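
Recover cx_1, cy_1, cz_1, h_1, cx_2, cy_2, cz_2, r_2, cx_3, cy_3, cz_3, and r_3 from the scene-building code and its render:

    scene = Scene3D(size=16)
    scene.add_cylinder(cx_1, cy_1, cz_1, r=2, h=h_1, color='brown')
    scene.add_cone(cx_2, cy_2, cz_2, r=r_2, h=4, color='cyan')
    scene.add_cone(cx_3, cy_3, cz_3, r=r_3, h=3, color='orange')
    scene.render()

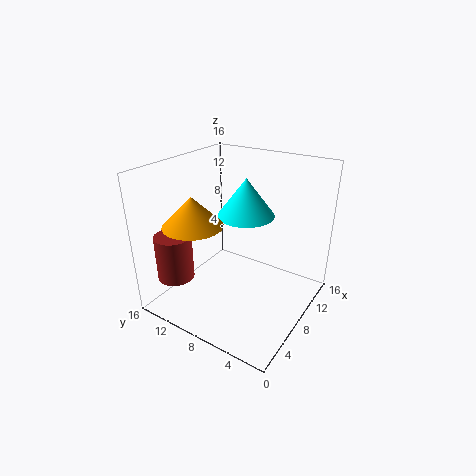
cx_1 = 3, cy_1 = 13, cz_1 = 4, h_1 = 5, cx_2 = 8, cy_2 = 7, cz_2 = 11, r_2 = 3, cx_3 = 3, cy_3 = 10, cz_3 = 11, r_3 = 3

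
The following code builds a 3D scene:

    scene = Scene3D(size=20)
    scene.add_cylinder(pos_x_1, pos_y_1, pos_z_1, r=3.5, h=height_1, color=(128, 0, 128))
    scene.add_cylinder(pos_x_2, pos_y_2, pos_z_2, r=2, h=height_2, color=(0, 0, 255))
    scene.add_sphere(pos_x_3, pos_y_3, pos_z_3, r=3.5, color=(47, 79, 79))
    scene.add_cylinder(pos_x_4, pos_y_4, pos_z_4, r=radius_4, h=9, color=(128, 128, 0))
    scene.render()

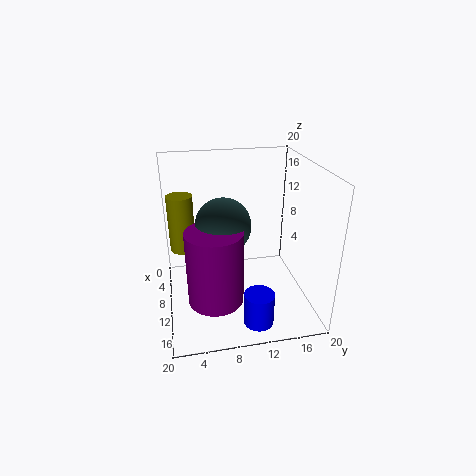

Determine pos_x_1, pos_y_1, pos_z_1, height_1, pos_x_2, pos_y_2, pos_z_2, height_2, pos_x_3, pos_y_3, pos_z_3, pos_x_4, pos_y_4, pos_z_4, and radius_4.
pos_x_1 = 15.5, pos_y_1 = 6, pos_z_1 = 4.5, height_1 = 9.5, pos_x_2 = 16.5, pos_y_2 = 11.5, pos_z_2 = 0.5, height_2 = 4.5, pos_x_3 = 13, pos_y_3 = 7.5, pos_z_3 = 13.5, pos_x_4 = 2.5, pos_y_4 = 2.5, pos_z_4 = 5, radius_4 = 2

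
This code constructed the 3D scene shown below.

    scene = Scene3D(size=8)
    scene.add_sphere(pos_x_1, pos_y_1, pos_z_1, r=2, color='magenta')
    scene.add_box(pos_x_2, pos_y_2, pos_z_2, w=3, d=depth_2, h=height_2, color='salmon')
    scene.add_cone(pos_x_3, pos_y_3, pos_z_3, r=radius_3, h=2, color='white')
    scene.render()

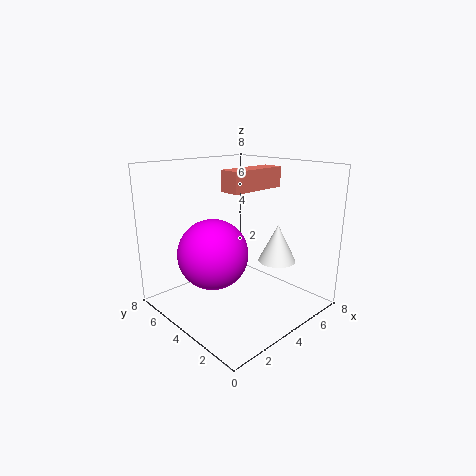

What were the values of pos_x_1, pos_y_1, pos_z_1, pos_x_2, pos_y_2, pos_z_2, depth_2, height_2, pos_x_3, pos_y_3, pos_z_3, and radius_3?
pos_x_1 = 3
pos_y_1 = 5
pos_z_1 = 3
pos_x_2 = 2
pos_y_2 = 2
pos_z_2 = 7
depth_2 = 1
height_2 = 1
pos_x_3 = 5
pos_y_3 = 2
pos_z_3 = 3
radius_3 = 1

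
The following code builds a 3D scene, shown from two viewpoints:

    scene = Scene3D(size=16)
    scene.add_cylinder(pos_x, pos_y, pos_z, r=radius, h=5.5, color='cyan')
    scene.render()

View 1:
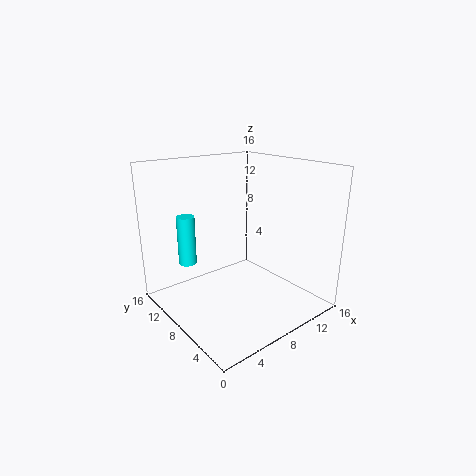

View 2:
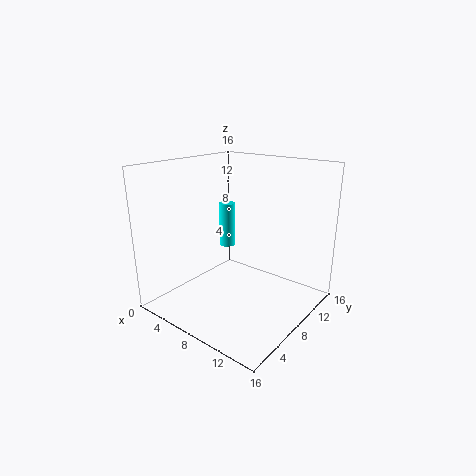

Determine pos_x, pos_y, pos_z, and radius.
pos_x = 3.5, pos_y = 11.5, pos_z = 5, radius = 1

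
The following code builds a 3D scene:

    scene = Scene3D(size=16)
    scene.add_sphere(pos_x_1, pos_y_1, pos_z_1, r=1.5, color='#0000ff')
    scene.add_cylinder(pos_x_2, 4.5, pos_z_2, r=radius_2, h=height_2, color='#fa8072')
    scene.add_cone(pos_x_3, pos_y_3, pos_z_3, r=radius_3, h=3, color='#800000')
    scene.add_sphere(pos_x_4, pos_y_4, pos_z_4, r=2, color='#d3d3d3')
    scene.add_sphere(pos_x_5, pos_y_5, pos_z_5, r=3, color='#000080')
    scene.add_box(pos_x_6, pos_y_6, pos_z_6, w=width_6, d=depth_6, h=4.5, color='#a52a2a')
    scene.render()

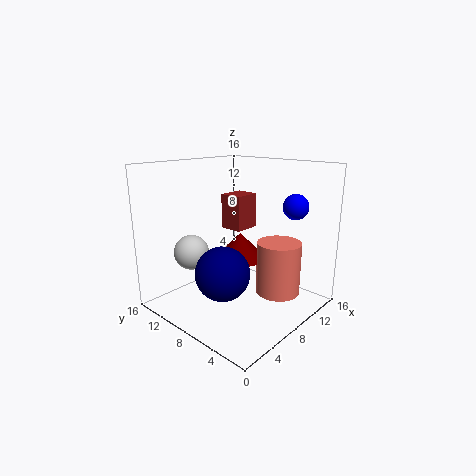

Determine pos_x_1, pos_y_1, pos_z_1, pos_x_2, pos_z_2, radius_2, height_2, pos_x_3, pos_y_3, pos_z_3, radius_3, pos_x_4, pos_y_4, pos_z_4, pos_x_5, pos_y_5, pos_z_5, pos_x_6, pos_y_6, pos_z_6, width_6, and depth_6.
pos_x_1 = 14
pos_y_1 = 4.5
pos_z_1 = 11
pos_x_2 = 11
pos_z_2 = 1.5
radius_2 = 2.5
height_2 = 6
pos_x_3 = 9.5
pos_y_3 = 9
pos_z_3 = 5
radius_3 = 3
pos_x_4 = 5
pos_y_4 = 12.5
pos_z_4 = 6
pos_x_5 = 5.5
pos_y_5 = 8
pos_z_5 = 4.5
pos_x_6 = 12
pos_y_6 = 11.5
pos_z_6 = 7
width_6 = 3.5
depth_6 = 3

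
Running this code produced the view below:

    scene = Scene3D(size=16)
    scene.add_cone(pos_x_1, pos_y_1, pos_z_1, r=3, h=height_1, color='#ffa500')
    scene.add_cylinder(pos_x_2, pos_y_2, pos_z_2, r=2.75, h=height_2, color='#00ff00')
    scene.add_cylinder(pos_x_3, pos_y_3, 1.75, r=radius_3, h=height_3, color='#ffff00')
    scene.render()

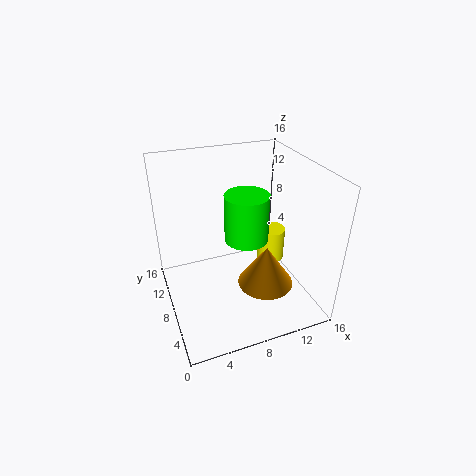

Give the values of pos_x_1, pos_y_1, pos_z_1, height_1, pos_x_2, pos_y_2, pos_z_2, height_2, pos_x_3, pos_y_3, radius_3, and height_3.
pos_x_1 = 10, pos_y_1 = 4.75, pos_z_1 = 3.75, height_1 = 4.5, pos_x_2 = 10.5, pos_y_2 = 11.5, pos_z_2 = 5.25, height_2 = 6, pos_x_3 = 14, pos_y_3 = 11.5, radius_3 = 1.75, height_3 = 4.25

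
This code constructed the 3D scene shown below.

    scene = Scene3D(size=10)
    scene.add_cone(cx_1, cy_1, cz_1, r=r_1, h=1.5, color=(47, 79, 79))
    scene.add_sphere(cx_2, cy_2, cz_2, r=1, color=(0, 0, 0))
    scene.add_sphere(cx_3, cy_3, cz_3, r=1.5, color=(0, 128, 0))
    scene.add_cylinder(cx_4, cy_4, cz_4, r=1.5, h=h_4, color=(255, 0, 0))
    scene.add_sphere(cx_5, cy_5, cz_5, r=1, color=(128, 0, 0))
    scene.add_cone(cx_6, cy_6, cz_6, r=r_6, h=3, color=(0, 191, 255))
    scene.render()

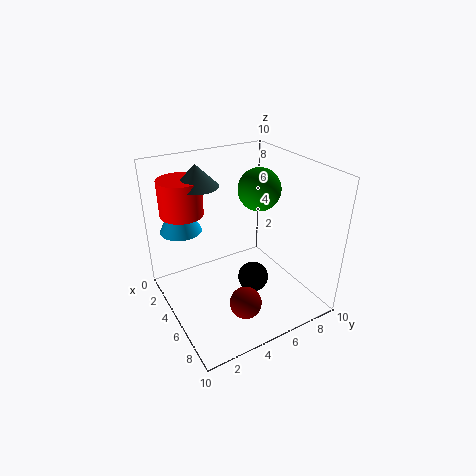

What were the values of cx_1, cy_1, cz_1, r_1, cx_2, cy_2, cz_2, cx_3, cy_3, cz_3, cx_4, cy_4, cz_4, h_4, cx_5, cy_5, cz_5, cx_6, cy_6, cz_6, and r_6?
cx_1 = 3, cy_1 = 3, cz_1 = 8.5, r_1 = 1.5, cx_2 = 7, cy_2 = 5, cz_2 = 3, cx_3 = 4.5, cy_3 = 7, cz_3 = 8, cx_4 = 2.5, cy_4 = 2, cz_4 = 6.5, h_4 = 2.5, cx_5 = 8.5, cy_5 = 3.5, cz_5 = 2.5, cx_6 = 2, cy_6 = 2, cz_6 = 5, r_6 = 1.5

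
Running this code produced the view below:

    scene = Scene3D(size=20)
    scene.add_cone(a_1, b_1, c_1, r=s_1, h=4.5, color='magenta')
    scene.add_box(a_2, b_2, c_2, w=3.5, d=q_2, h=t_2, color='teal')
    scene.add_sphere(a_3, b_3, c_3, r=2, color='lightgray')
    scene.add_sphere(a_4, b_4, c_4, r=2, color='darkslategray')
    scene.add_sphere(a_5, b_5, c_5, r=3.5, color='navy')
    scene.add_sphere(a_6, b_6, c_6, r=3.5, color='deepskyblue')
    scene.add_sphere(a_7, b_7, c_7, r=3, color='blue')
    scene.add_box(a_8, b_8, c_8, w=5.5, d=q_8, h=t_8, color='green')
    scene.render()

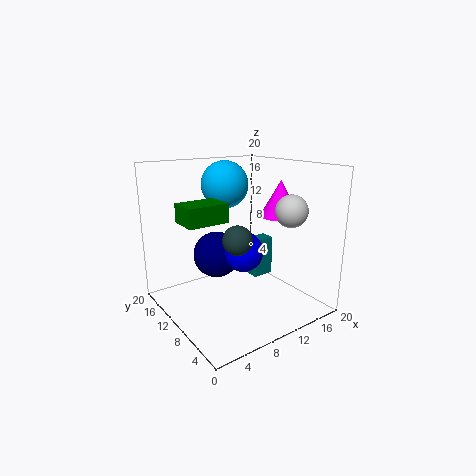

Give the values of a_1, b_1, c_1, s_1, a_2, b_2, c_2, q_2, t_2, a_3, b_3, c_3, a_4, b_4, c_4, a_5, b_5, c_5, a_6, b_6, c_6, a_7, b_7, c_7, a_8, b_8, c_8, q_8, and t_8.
a_1 = 12.5; b_1 = 4.5; c_1 = 14; s_1 = 2.5; a_2 = 16.5; b_2 = 14; c_2 = 0.5; q_2 = 2.5; t_2 = 6.5; a_3 = 12.5; b_3 = 2.5; c_3 = 15; a_4 = 8.5; b_4 = 8; c_4 = 10.5; a_5 = 9.5; b_5 = 15; c_5 = 6; a_6 = 11.5; b_6 = 15.5; c_6 = 16.5; a_7 = 12; b_7 = 11.5; c_7 = 7; a_8 = 2; b_8 = 8.5; c_8 = 13; q_8 = 4; t_8 = 2.5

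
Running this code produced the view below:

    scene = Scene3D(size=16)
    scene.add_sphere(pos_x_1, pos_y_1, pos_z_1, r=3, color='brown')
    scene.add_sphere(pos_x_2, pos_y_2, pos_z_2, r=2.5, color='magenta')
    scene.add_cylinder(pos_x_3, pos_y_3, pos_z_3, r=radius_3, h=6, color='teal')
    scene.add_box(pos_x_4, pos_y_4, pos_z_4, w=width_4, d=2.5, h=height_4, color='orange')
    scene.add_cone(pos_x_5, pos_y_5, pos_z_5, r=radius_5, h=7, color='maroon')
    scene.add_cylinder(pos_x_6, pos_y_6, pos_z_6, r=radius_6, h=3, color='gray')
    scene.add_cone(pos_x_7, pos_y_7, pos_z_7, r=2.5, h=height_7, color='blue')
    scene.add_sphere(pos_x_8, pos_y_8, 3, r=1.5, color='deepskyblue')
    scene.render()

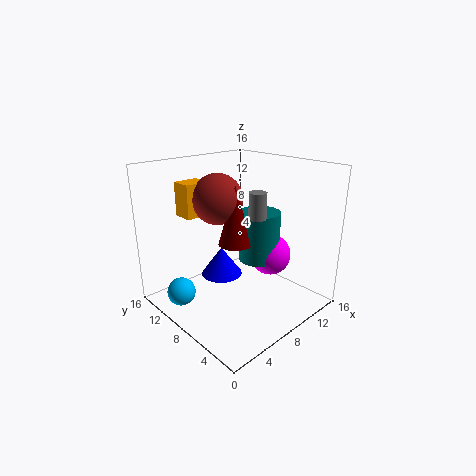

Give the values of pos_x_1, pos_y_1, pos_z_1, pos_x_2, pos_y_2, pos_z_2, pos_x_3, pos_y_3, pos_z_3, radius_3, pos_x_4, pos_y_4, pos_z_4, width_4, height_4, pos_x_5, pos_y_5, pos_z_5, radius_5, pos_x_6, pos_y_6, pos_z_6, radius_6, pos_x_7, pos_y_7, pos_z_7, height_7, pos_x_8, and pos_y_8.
pos_x_1 = 8.5, pos_y_1 = 12, pos_z_1 = 11.5, pos_x_2 = 13, pos_y_2 = 7.5, pos_z_2 = 4.5, pos_x_3 = 12, pos_y_3 = 8.5, pos_z_3 = 4, radius_3 = 2.5, pos_x_4 = 5, pos_y_4 = 13, pos_z_4 = 9.5, width_4 = 3, height_4 = 4, pos_x_5 = 9, pos_y_5 = 9.5, pos_z_5 = 6.5, radius_5 = 2, pos_x_6 = 10, pos_y_6 = 7, pos_z_6 = 10, radius_6 = 1, pos_x_7 = 8.5, pos_y_7 = 11.5, pos_z_7 = 2, height_7 = 3.5, pos_x_8 = 1.5, pos_y_8 = 10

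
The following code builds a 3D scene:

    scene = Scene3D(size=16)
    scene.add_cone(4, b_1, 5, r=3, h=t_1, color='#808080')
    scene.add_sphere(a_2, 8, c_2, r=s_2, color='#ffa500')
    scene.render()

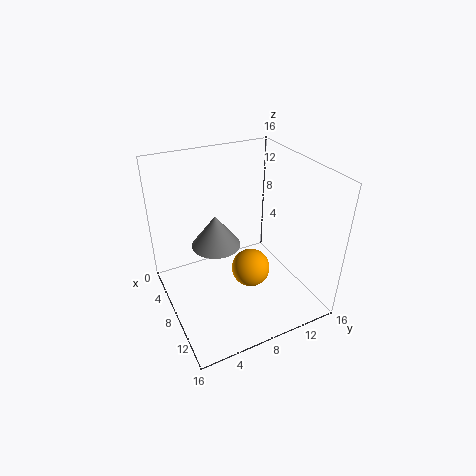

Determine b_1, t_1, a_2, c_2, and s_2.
b_1 = 7, t_1 = 4, a_2 = 11, c_2 = 6, s_2 = 2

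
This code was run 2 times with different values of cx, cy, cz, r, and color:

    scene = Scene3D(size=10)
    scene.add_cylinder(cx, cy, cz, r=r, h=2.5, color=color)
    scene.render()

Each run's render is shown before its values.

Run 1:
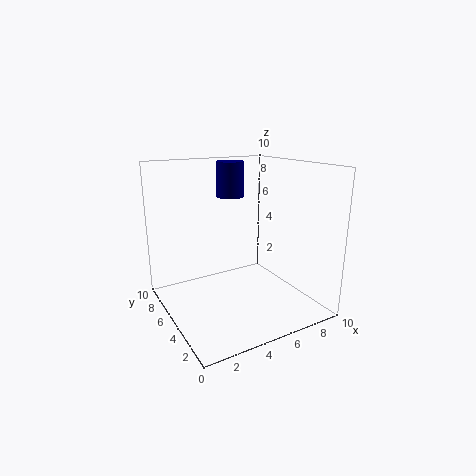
cx = 5.5, cy = 7, cz = 7.5, r = 1, color = 'navy'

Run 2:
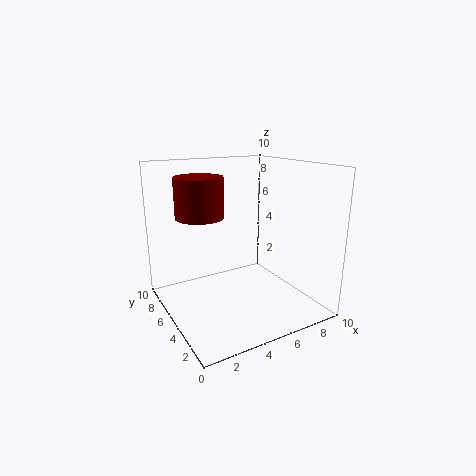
cx = 2, cy = 4.5, cz = 7, r = 1.5, color = 'maroon'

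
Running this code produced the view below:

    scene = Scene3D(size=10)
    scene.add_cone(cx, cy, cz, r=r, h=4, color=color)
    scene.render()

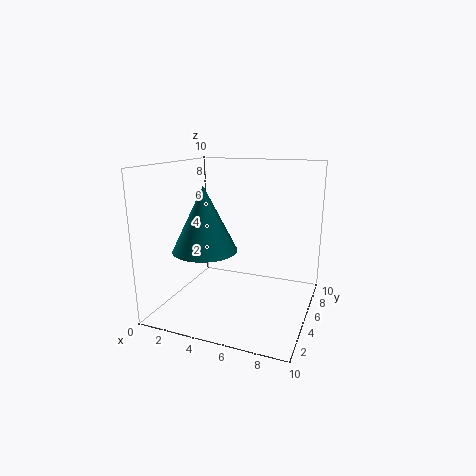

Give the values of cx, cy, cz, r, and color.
cx = 4
cy = 2
cz = 5
r = 2
color = 'teal'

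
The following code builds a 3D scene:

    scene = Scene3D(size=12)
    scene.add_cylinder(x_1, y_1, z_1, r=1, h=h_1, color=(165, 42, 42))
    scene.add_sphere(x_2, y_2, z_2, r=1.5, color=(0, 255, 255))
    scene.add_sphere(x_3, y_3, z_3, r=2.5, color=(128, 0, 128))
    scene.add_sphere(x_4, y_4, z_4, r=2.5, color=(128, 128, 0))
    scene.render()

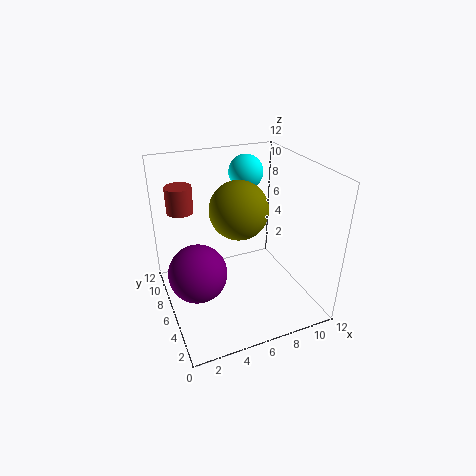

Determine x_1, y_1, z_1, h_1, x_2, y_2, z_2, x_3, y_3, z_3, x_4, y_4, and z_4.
x_1 = 1.5; y_1 = 6.5; z_1 = 9; h_1 = 2; x_2 = 8; y_2 = 9; z_2 = 10.5; x_3 = 2.5; y_3 = 6.5; z_3 = 3; x_4 = 6.5; y_4 = 7; z_4 = 8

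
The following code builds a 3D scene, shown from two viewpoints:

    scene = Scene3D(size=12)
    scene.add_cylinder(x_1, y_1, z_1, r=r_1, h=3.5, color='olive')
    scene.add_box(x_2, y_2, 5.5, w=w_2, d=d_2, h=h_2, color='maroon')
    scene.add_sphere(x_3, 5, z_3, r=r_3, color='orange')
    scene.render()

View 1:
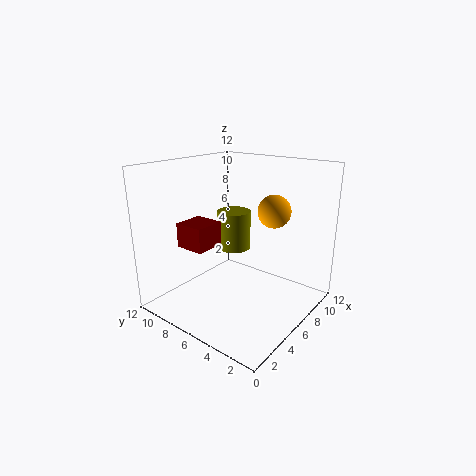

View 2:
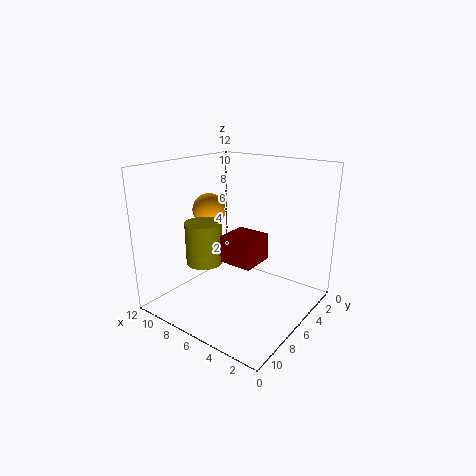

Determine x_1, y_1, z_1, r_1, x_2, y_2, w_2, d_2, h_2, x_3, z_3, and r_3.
x_1 = 8; y_1 = 8; z_1 = 4; r_1 = 1.5; x_2 = 2.5; y_2 = 7; w_2 = 2.5; d_2 = 2.5; h_2 = 2; x_3 = 10; z_3 = 7.5; r_3 = 1.5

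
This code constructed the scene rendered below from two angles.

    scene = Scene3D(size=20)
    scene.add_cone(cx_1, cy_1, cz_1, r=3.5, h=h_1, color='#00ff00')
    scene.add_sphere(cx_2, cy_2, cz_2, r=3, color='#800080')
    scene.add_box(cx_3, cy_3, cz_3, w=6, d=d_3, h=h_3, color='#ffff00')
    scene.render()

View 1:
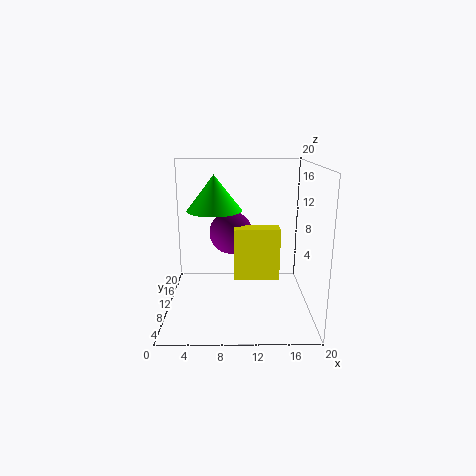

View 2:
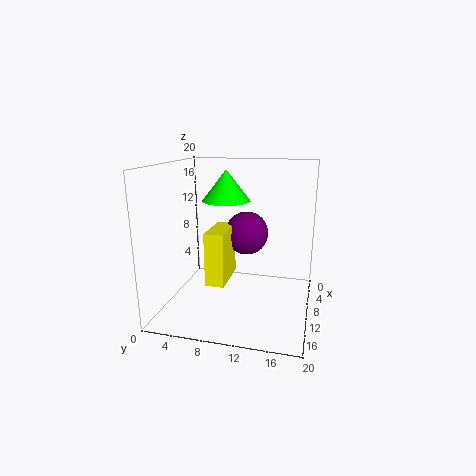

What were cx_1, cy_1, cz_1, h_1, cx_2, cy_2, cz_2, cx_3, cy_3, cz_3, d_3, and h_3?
cx_1 = 7, cy_1 = 7.5, cz_1 = 14.5, h_1 = 4.5, cx_2 = 9, cy_2 = 11, cz_2 = 10.5, cx_3 = 9.5, cy_3 = 7, cz_3 = 5, d_3 = 2.5, h_3 = 7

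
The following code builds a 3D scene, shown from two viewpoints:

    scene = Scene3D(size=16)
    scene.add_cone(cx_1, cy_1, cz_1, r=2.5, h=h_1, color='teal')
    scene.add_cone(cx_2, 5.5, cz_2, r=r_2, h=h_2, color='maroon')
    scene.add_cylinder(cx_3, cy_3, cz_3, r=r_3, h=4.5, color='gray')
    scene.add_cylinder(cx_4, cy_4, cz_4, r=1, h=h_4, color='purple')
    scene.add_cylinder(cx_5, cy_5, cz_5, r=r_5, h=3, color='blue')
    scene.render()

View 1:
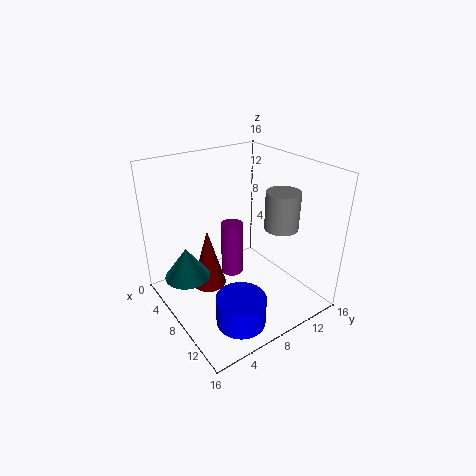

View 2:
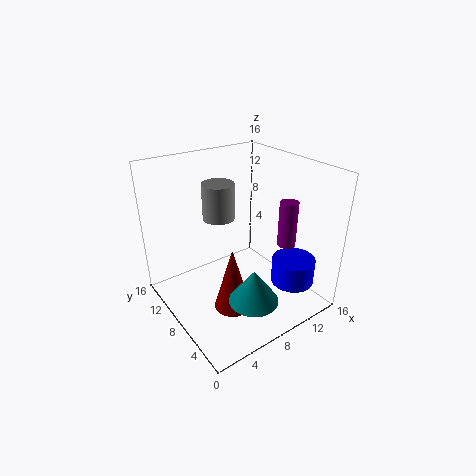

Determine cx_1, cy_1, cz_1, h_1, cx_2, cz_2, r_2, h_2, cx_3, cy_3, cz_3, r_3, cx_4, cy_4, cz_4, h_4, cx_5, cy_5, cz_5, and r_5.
cx_1 = 6; cy_1 = 2.5; cz_1 = 4; h_1 = 3.5; cx_2 = 5.5; cz_2 = 1.5; r_2 = 2; h_2 = 7; cx_3 = 9; cy_3 = 13.5; cz_3 = 8; r_3 = 2; cx_4 = 12; cy_4 = 4.5; cz_4 = 7.5; h_4 = 5; cx_5 = 13.5; cy_5 = 4.5; cz_5 = 2; r_5 = 2.5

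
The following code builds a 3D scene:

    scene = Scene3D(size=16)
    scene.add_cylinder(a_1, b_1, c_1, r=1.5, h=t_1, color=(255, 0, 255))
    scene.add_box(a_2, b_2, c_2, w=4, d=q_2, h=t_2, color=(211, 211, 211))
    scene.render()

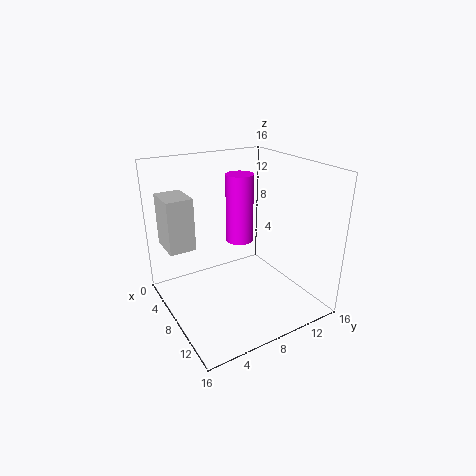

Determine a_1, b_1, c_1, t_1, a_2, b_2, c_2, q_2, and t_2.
a_1 = 7.5; b_1 = 8.5; c_1 = 7.5; t_1 = 7.5; a_2 = 1.5; b_2 = 1; c_2 = 6.5; q_2 = 3; t_2 = 6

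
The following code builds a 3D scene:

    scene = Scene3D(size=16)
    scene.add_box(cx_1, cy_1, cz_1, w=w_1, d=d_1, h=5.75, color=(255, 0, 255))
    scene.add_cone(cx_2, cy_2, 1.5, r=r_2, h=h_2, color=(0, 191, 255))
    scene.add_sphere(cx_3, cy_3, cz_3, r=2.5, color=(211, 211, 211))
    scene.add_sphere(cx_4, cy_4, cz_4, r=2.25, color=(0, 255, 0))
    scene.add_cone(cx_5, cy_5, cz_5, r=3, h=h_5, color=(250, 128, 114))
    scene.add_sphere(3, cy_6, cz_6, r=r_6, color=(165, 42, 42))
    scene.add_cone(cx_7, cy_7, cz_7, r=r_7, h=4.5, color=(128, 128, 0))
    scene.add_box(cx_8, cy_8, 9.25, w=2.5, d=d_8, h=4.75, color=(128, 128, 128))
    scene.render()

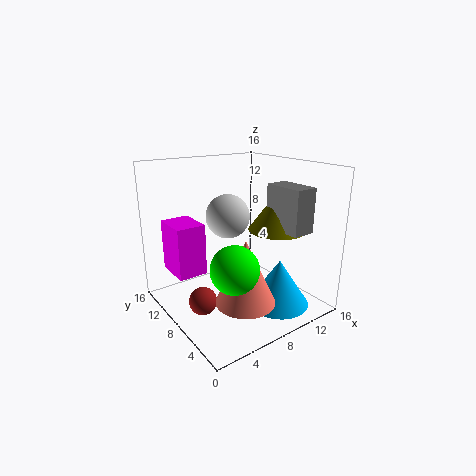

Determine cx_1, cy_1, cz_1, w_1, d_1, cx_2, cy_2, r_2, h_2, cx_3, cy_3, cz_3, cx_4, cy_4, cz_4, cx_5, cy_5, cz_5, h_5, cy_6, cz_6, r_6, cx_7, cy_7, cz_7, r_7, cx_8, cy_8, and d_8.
cx_1 = 1.5; cy_1 = 9.5; cz_1 = 4; w_1 = 3.25; d_1 = 4.25; cx_2 = 10; cy_2 = 3.25; r_2 = 3.25; h_2 = 5; cx_3 = 8; cy_3 = 10; cz_3 = 10; cx_4 = 3.5; cy_4 = 2.25; cz_4 = 7.75; cx_5 = 5.5; cy_5 = 3.25; cz_5 = 3.25; h_5 = 6.5; cy_6 = 7.5; cz_6 = 2; r_6 = 1.5; cx_7 = 12; cy_7 = 6; cz_7 = 8.75; r_7 = 3.25; cx_8 = 10.75; cy_8 = 2; d_8 = 4.5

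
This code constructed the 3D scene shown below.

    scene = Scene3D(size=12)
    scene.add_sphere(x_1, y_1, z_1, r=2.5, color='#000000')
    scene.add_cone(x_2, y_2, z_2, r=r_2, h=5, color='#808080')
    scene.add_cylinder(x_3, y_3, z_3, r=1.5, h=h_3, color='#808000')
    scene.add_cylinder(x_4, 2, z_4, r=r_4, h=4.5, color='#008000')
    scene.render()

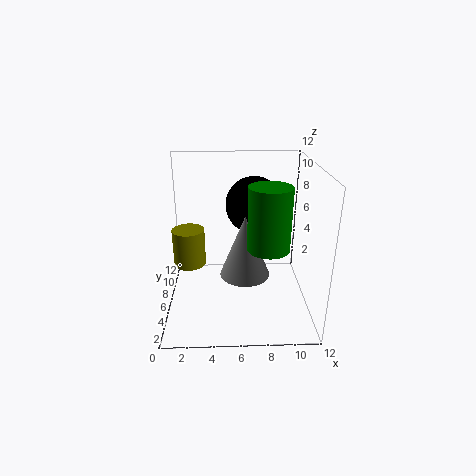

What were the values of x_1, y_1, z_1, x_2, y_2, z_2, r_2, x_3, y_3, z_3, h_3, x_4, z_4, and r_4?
x_1 = 7.5; y_1 = 8.5; z_1 = 8; x_2 = 6.5; y_2 = 4.5; z_2 = 3.5; r_2 = 2; x_3 = 1.5; y_3 = 9; z_3 = 2; h_3 = 3.5; x_4 = 8; z_4 = 7; r_4 = 1.5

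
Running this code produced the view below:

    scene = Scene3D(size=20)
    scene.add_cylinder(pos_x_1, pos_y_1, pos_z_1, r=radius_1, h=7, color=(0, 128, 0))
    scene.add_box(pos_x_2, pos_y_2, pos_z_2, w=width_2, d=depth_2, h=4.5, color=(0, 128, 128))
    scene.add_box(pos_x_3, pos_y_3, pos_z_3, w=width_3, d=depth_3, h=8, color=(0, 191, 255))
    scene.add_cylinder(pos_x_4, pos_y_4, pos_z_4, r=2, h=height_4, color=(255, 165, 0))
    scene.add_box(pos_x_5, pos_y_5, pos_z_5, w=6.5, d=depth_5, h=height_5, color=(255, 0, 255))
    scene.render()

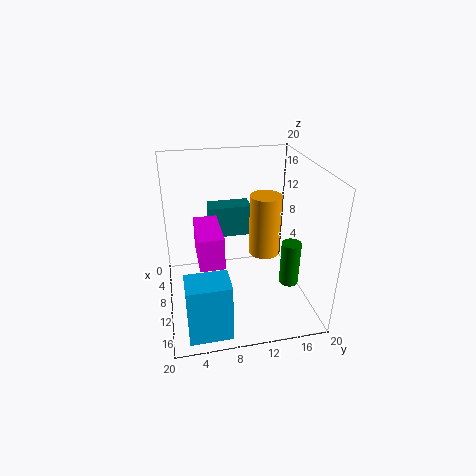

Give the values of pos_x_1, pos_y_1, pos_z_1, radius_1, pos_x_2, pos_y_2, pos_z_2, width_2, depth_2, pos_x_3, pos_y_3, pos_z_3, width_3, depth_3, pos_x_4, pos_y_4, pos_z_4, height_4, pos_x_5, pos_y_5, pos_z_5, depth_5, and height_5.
pos_x_1 = 9; pos_y_1 = 18.5; pos_z_1 = 0.5; radius_1 = 1.5; pos_x_2 = 4.5; pos_y_2 = 6.5; pos_z_2 = 9; width_2 = 3; depth_2 = 6; pos_x_3 = 15; pos_y_3 = 2; pos_z_3 = 0.5; width_3 = 4; depth_3 = 5.5; pos_x_4 = 12.5; pos_y_4 = 13; pos_z_4 = 9; height_4 = 8; pos_x_5 = 10.5; pos_y_5 = 4; pos_z_5 = 10; depth_5 = 3; height_5 = 4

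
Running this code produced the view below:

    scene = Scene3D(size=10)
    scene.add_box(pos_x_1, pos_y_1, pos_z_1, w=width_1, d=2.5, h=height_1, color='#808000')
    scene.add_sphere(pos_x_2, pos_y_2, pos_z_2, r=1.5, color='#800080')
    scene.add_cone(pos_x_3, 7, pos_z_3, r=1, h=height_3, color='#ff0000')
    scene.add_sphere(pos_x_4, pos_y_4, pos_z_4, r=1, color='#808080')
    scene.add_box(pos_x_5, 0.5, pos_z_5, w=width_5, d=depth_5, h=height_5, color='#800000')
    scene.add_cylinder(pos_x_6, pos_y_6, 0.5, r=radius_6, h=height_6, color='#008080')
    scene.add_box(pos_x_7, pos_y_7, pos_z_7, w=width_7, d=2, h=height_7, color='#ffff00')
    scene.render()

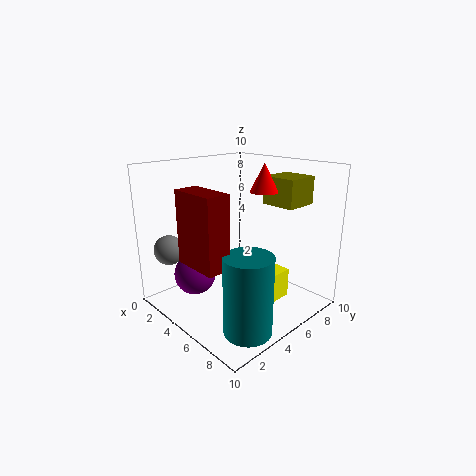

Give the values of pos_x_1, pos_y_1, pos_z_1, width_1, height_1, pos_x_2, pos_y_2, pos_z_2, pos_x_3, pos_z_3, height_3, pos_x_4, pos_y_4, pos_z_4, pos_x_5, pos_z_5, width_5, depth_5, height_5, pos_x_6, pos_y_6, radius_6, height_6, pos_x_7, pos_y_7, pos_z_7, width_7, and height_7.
pos_x_1 = 5, pos_y_1 = 7.5, pos_z_1 = 7, width_1 = 2.5, height_1 = 2, pos_x_2 = 2.5, pos_y_2 = 3, pos_z_2 = 2, pos_x_3 = 5.5, pos_z_3 = 8, height_3 = 2, pos_x_4 = 2.5, pos_y_4 = 1, pos_z_4 = 4.5, pos_x_5 = 4.5, pos_z_5 = 4.5, width_5 = 3, depth_5 = 1.5, height_5 = 4.5, pos_x_6 = 8.5, pos_y_6 = 2.5, radius_6 = 1.5, height_6 = 5, pos_x_7 = 6.5, pos_y_7 = 5, pos_z_7 = 1, width_7 = 1.5, height_7 = 2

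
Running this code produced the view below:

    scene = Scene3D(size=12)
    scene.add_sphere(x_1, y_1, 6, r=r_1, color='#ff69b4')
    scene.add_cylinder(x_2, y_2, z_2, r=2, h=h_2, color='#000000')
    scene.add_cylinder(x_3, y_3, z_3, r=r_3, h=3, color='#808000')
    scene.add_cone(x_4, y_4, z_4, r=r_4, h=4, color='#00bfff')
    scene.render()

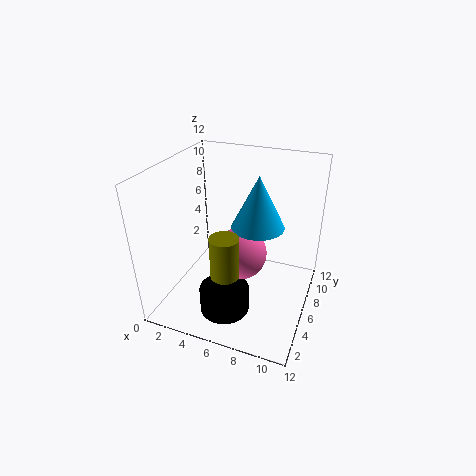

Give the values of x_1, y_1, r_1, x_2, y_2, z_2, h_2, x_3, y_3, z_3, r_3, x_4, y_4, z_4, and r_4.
x_1 = 7; y_1 = 4; r_1 = 2; x_2 = 6; y_2 = 3; z_2 = 1; h_2 = 2; x_3 = 7; y_3 = 1; z_3 = 6; r_3 = 1; x_4 = 8; y_4 = 5; z_4 = 8; r_4 = 2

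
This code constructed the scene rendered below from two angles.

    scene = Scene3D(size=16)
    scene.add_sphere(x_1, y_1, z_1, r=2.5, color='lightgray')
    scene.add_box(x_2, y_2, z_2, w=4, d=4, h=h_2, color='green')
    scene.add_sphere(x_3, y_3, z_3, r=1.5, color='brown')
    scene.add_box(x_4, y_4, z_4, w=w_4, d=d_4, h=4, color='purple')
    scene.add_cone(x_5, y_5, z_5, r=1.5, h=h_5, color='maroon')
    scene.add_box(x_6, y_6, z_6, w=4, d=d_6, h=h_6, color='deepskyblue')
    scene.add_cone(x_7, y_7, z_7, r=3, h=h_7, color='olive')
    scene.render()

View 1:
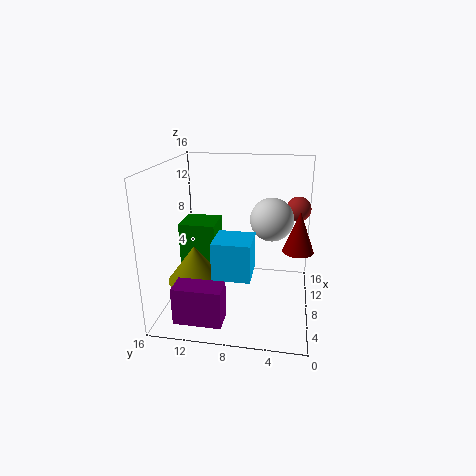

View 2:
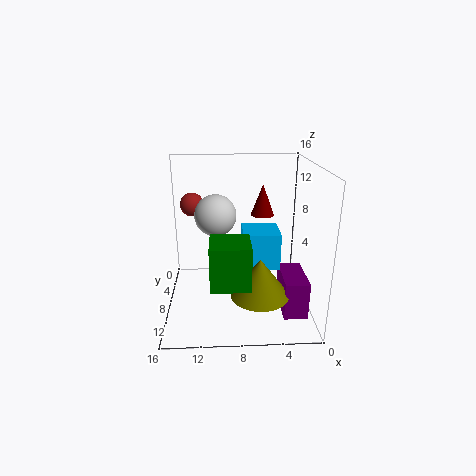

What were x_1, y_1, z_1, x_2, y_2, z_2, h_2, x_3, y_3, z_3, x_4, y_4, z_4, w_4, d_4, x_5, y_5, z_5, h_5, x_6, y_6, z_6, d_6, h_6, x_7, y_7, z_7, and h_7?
x_1 = 10.5
y_1 = 4.5
z_1 = 9.5
x_2 = 7
y_2 = 10.5
z_2 = 5
h_2 = 4.5
x_3 = 13.5
y_3 = 1.5
z_3 = 10
x_4 = 1
y_4 = 8.5
z_4 = 1
w_4 = 2.5
d_4 = 5
x_5 = 4.5
y_5 = 1.5
z_5 = 8.5
h_5 = 4
x_6 = 3.5
y_6 = 6
z_6 = 5
d_6 = 4
h_6 = 4
x_7 = 6
y_7 = 12.5
z_7 = 3.5
h_7 = 4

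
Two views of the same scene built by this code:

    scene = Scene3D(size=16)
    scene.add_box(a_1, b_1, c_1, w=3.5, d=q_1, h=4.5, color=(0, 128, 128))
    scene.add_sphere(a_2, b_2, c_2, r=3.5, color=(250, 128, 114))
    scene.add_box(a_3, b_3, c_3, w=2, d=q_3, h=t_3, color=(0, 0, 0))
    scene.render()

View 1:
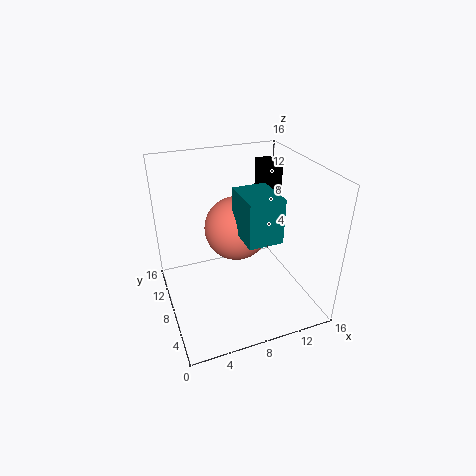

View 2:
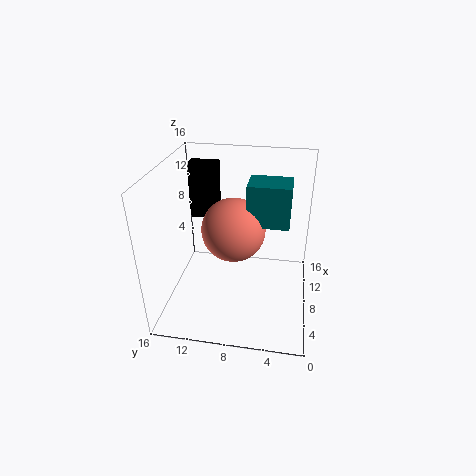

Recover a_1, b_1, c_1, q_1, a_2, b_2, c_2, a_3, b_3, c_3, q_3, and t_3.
a_1 = 7, b_1 = 2.5, c_1 = 10, q_1 = 4.5, a_2 = 8, b_2 = 8.5, c_2 = 9, a_3 = 13, b_3 = 11.5, c_3 = 7.5, q_3 = 3.5, t_3 = 7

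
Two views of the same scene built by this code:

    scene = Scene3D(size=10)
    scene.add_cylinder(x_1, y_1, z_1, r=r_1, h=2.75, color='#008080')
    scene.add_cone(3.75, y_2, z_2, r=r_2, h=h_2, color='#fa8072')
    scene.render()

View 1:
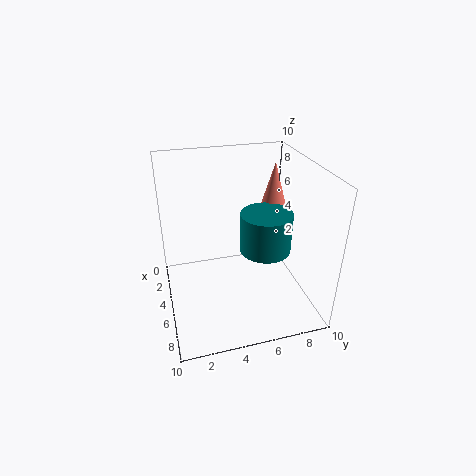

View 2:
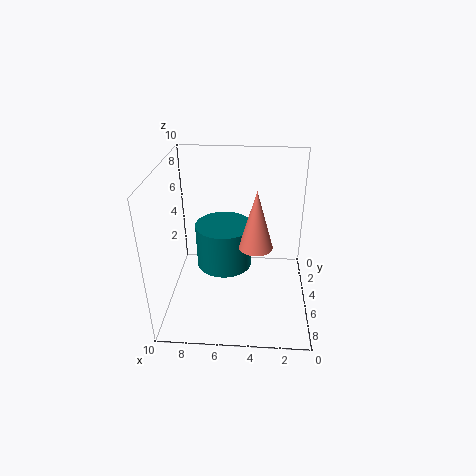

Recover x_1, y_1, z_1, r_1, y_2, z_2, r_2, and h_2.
x_1 = 5.75; y_1 = 6.75; z_1 = 4.25; r_1 = 1.75; y_2 = 8; z_2 = 6.25; r_2 = 1; h_2 = 3.5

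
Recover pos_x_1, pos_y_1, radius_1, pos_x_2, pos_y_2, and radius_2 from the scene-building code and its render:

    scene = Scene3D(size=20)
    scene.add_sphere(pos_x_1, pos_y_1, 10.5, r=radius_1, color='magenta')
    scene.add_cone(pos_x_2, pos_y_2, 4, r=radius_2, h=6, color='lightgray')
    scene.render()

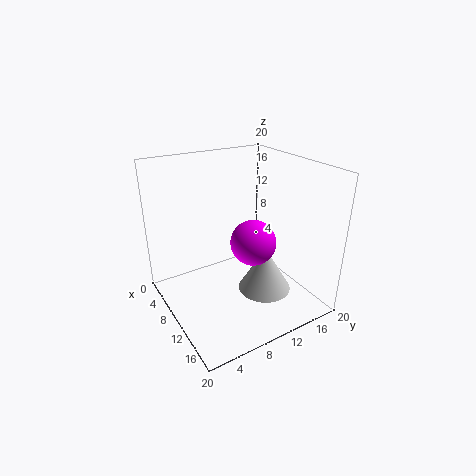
pos_x_1 = 13; pos_y_1 = 10.5; radius_1 = 3; pos_x_2 = 14.5; pos_y_2 = 11.5; radius_2 = 3.5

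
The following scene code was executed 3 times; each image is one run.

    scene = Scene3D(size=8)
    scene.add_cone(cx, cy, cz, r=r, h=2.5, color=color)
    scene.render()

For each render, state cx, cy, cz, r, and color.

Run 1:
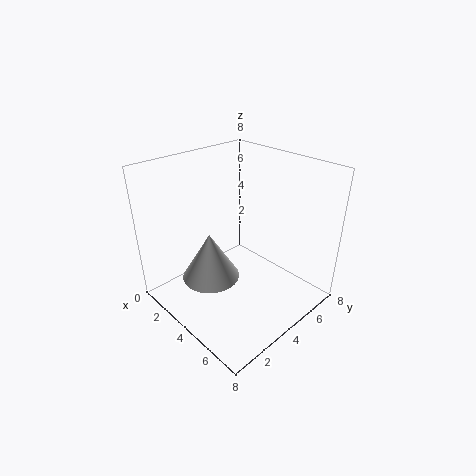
cx = 4
cy = 2
cz = 2.5
r = 1.5
color = 'lightgray'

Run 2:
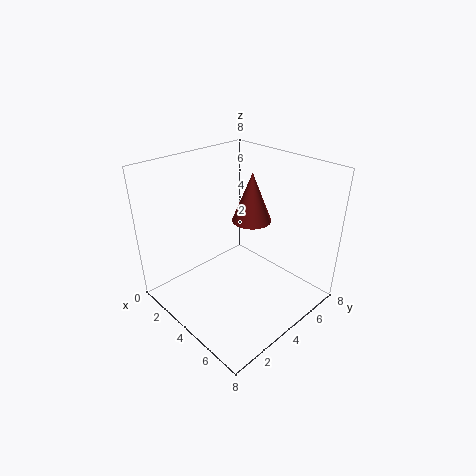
cx = 5
cy = 4
cz = 5.5
r = 1
color = 'brown'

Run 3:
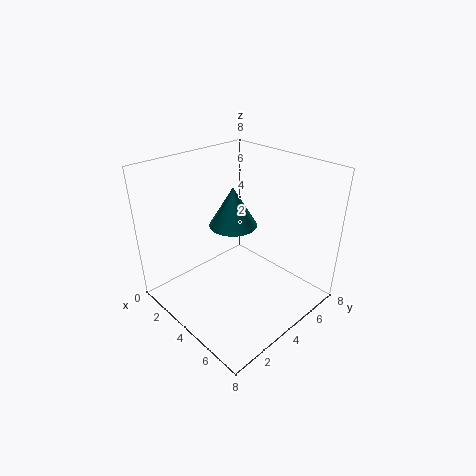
cx = 2
cy = 5.5
cz = 3.5
r = 1.5
color = 'teal'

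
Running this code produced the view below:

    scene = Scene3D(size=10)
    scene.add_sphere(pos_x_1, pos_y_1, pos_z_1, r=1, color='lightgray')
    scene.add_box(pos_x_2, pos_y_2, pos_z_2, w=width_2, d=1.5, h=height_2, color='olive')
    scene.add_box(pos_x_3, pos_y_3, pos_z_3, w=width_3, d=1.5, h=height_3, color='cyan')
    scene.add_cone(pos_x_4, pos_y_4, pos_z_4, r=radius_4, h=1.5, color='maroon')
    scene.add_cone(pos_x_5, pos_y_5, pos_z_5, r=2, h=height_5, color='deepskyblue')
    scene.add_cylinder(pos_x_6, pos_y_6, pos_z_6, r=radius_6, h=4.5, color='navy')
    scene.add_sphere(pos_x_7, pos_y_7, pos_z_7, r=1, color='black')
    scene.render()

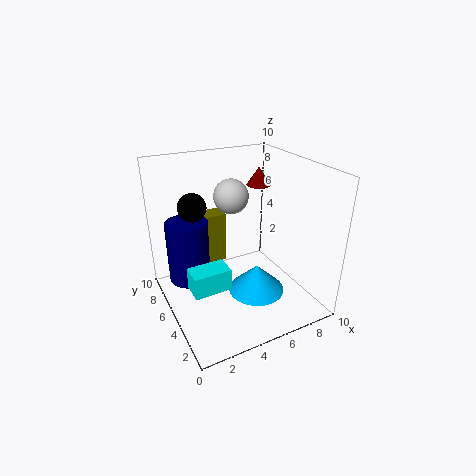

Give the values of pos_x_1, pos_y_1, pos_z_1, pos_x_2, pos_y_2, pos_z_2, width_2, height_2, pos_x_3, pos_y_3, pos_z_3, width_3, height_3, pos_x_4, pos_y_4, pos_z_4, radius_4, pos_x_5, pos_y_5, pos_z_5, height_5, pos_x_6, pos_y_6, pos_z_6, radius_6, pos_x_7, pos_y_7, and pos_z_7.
pos_x_1 = 3.5; pos_y_1 = 3; pos_z_1 = 9; pos_x_2 = 3; pos_y_2 = 8; pos_z_2 = 1.5; width_2 = 2.5; height_2 = 4; pos_x_3 = 1; pos_y_3 = 3; pos_z_3 = 2.5; width_3 = 2.5; height_3 = 1.5; pos_x_4 = 9; pos_y_4 = 9; pos_z_4 = 7; radius_4 = 1; pos_x_5 = 6; pos_y_5 = 4; pos_z_5 = 1; height_5 = 2; pos_x_6 = 2; pos_y_6 = 7; pos_z_6 = 1.5; radius_6 = 1.5; pos_x_7 = 2.5; pos_y_7 = 7; pos_z_7 = 7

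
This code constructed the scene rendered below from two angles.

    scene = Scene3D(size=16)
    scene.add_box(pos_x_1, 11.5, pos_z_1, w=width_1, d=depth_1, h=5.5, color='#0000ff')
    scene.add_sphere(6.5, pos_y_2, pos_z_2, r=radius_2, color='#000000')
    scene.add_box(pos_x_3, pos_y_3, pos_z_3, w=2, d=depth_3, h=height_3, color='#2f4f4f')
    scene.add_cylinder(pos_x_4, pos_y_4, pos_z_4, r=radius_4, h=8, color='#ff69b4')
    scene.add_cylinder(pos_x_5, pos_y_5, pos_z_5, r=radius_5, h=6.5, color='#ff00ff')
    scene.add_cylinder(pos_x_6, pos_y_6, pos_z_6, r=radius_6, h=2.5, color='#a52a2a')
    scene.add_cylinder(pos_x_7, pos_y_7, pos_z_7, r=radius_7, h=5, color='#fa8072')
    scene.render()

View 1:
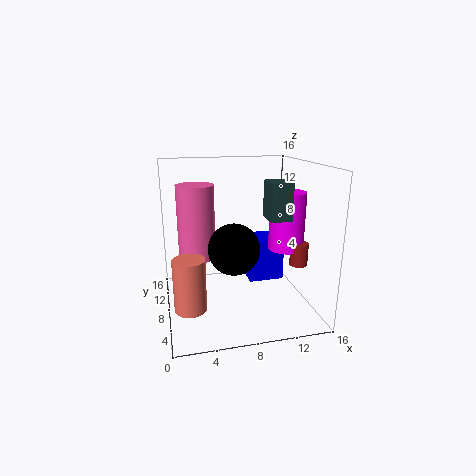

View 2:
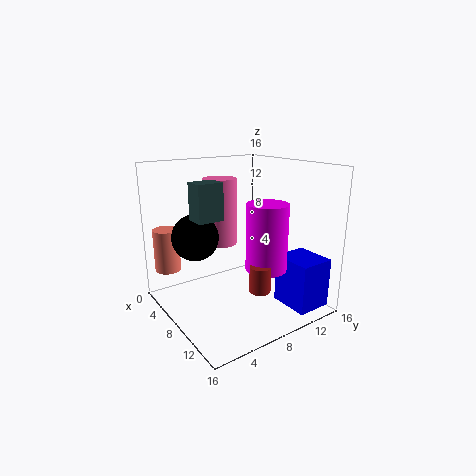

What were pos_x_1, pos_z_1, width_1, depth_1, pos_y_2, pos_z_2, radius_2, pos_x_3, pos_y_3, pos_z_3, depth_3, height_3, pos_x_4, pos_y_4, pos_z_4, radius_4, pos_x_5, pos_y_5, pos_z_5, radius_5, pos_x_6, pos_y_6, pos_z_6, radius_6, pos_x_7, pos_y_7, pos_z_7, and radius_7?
pos_x_1 = 10.5
pos_z_1 = 0.5
width_1 = 4.5
depth_1 = 4
pos_y_2 = 3.5
pos_z_2 = 8.5
radius_2 = 2.5
pos_x_3 = 9.5
pos_y_3 = 1.5
pos_z_3 = 11.5
depth_3 = 2.5
height_3 = 3.5
pos_x_4 = 3.5
pos_y_4 = 8.5
pos_z_4 = 6
radius_4 = 2
pos_x_5 = 13.5
pos_y_5 = 7.5
pos_z_5 = 6.5
radius_5 = 2
pos_x_6 = 14.5
pos_y_6 = 6
pos_z_6 = 5
radius_6 = 1
pos_x_7 = 2
pos_y_7 = 2
pos_z_7 = 3.5
radius_7 = 1.5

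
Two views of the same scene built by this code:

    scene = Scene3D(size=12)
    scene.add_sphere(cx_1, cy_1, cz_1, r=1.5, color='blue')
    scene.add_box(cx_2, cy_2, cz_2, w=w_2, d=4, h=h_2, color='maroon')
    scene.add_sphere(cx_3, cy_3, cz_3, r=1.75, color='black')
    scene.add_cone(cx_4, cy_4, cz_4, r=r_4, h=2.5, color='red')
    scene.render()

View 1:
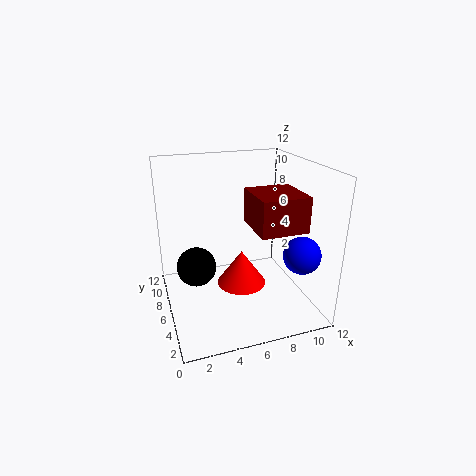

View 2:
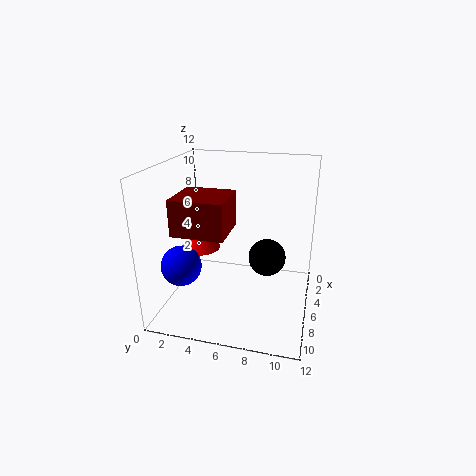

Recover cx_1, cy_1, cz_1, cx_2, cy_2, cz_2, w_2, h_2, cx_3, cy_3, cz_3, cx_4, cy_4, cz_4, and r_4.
cx_1 = 10.25; cy_1 = 2.75; cz_1 = 5.25; cx_2 = 6.5; cy_2 = 2; cz_2 = 7.5; w_2 = 3.75; h_2 = 2.75; cx_3 = 2.75; cy_3 = 8; cz_3 = 2.75; cx_4 = 5; cy_4 = 2.25; cz_4 = 4.25; r_4 = 1.75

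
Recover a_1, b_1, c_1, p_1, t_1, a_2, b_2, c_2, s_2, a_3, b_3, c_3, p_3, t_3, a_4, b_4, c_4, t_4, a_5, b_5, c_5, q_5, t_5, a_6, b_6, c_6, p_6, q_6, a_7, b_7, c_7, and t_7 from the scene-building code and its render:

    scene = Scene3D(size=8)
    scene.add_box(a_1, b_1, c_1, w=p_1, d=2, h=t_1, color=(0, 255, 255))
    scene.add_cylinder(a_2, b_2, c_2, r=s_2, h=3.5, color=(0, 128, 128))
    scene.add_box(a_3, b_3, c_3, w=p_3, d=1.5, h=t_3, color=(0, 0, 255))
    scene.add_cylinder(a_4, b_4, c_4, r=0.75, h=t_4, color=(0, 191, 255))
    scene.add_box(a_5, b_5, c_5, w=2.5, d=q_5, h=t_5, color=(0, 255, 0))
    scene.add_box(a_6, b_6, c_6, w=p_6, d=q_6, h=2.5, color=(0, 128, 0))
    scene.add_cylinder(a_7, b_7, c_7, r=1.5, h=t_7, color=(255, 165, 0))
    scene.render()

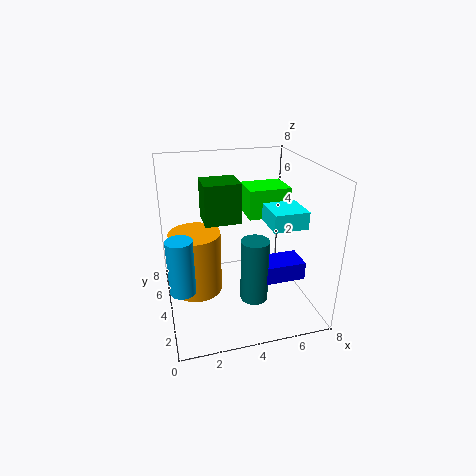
a_1 = 5.75; b_1 = 3; c_1 = 4.5; p_1 = 2; t_1 = 1; a_2 = 4.5; b_2 = 2.5; c_2 = 1; s_2 = 0.75; a_3 = 4.75; b_3 = 2; c_3 = 2; p_3 = 2.5; t_3 = 1; a_4 = 0.75; b_4 = 4; c_4 = 1; t_4 = 3.25; a_5 = 5; b_5 = 5; c_5 = 4.5; q_5 = 2; t_5 = 1.75; a_6 = 2.5; b_6 = 5.75; c_6 = 4; p_6 = 2.25; q_6 = 2; a_7 = 1.75; b_7 = 5.25; c_7 = 0.25; t_7 = 3.75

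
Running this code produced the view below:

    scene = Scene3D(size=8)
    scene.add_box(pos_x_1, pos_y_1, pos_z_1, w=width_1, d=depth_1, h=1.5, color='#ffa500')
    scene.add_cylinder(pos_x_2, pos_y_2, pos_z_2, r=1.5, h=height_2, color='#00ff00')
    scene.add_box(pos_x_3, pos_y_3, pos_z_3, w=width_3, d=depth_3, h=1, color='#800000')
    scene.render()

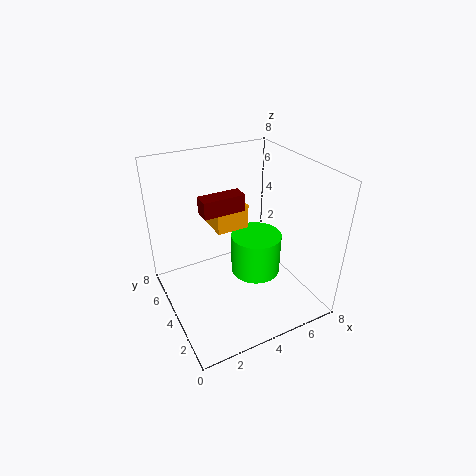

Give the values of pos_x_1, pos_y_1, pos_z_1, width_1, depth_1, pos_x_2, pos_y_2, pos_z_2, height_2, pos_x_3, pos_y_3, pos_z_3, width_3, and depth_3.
pos_x_1 = 3.5; pos_y_1 = 5.5; pos_z_1 = 3.5; width_1 = 2; depth_1 = 2.5; pos_x_2 = 5.5; pos_y_2 = 4.5; pos_z_2 = 1; height_2 = 2.5; pos_x_3 = 2.5; pos_y_3 = 5; pos_z_3 = 5; width_3 = 2.5; depth_3 = 1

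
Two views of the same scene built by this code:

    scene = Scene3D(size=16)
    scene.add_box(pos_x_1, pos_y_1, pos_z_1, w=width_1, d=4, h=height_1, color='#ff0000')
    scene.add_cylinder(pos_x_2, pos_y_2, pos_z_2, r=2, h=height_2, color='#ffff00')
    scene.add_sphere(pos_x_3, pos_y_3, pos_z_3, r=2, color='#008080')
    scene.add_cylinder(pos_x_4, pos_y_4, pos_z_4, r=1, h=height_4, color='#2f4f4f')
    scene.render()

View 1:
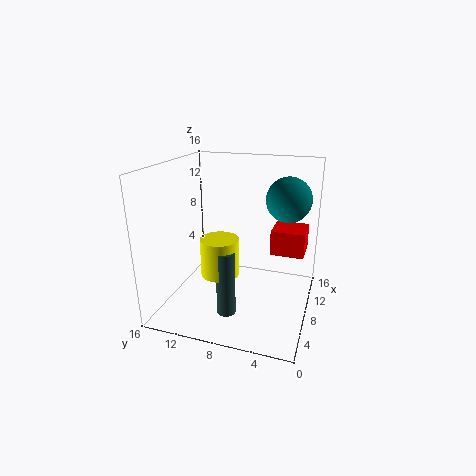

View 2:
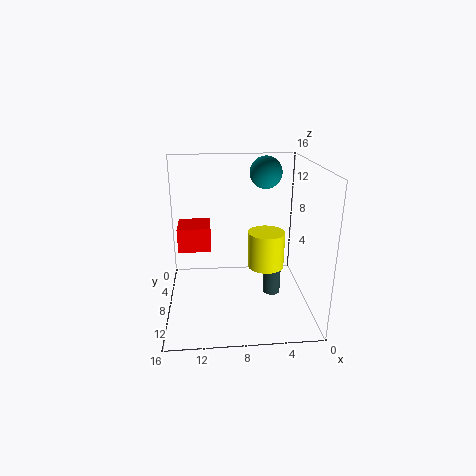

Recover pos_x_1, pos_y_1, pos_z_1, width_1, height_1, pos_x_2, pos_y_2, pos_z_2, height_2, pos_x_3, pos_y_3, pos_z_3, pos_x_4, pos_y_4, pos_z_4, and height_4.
pos_x_1 = 11; pos_y_1 = 1; pos_z_1 = 5; width_1 = 4; height_1 = 3; pos_x_2 = 5; pos_y_2 = 9; pos_z_2 = 5; height_2 = 4; pos_x_3 = 4; pos_y_3 = 2; pos_z_3 = 14; pos_x_4 = 4; pos_y_4 = 8; pos_z_4 = 1; height_4 = 7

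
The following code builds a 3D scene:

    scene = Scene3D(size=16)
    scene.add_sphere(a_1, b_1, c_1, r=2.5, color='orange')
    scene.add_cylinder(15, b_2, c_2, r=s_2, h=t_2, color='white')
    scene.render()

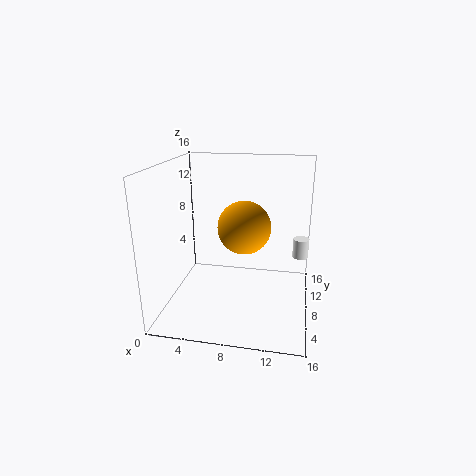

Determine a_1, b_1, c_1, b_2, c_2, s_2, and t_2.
a_1 = 9.5, b_1 = 3.5, c_1 = 11, b_2 = 14, c_2 = 3.5, s_2 = 1, t_2 = 2.5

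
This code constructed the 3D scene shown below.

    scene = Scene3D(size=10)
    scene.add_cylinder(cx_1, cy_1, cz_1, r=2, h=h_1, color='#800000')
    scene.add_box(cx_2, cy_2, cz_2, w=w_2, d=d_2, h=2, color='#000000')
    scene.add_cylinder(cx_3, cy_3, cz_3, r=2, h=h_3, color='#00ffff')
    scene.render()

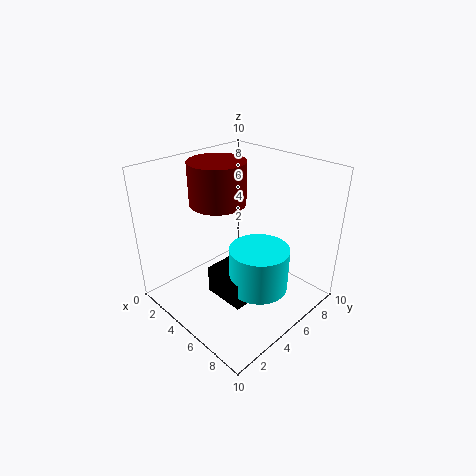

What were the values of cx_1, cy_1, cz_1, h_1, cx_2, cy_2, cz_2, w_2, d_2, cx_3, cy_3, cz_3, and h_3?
cx_1 = 3, cy_1 = 5, cz_1 = 7, h_1 = 3, cx_2 = 4, cy_2 = 3, cz_2 = 1, w_2 = 3, d_2 = 2, cx_3 = 7, cy_3 = 5, cz_3 = 2, h_3 = 3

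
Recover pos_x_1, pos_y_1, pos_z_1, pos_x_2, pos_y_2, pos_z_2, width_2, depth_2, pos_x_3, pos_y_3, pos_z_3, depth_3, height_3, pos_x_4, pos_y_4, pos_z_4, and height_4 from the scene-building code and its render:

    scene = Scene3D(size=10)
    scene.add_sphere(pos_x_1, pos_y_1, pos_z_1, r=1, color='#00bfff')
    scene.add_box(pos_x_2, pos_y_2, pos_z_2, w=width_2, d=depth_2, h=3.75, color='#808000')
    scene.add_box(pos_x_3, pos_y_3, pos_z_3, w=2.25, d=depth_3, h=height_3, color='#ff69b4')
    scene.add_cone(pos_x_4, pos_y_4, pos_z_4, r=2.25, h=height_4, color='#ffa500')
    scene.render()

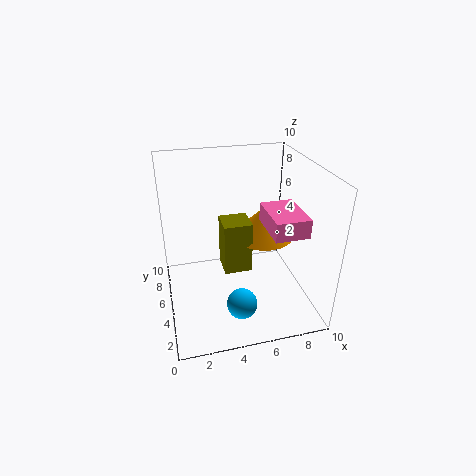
pos_x_1 = 4.5, pos_y_1 = 2, pos_z_1 = 1.75, pos_x_2 = 4, pos_y_2 = 4.75, pos_z_2 = 2.25, width_2 = 2, depth_2 = 2, pos_x_3 = 6.5, pos_y_3 = 1.75, pos_z_3 = 6.25, depth_3 = 3.25, height_3 = 1.25, pos_x_4 = 7.25, pos_y_4 = 6.25, pos_z_4 = 4.25, height_4 = 2.25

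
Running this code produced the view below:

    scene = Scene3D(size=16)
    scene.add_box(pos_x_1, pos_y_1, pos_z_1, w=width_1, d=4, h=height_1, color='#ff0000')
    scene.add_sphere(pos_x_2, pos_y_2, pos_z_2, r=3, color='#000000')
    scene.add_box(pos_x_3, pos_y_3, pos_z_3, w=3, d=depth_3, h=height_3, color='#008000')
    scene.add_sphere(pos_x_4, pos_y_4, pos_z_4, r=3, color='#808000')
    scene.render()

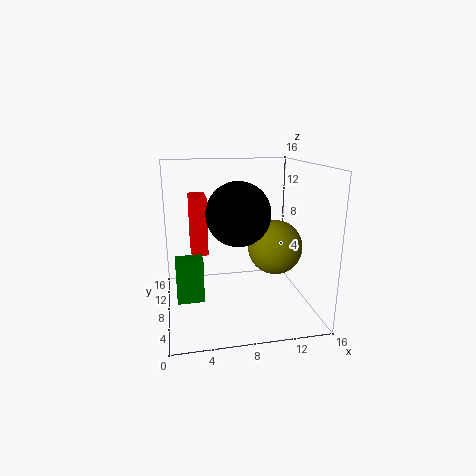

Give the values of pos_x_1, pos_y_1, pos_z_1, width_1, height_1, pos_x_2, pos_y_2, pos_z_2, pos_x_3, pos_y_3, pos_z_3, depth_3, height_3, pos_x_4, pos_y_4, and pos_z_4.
pos_x_1 = 3, pos_y_1 = 11, pos_z_1 = 5, width_1 = 2, height_1 = 7, pos_x_2 = 7, pos_y_2 = 3, pos_z_2 = 12, pos_x_3 = 1, pos_y_3 = 7, pos_z_3 = 1, depth_3 = 2, height_3 = 5, pos_x_4 = 12, pos_y_4 = 7, pos_z_4 = 7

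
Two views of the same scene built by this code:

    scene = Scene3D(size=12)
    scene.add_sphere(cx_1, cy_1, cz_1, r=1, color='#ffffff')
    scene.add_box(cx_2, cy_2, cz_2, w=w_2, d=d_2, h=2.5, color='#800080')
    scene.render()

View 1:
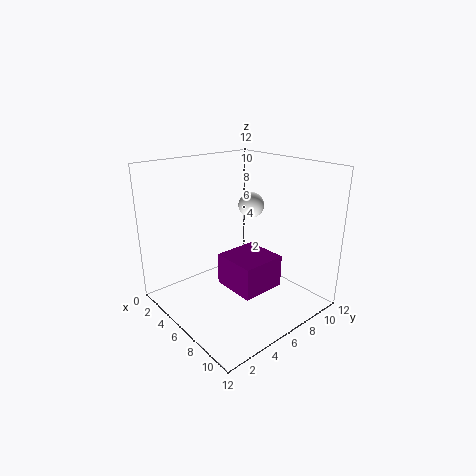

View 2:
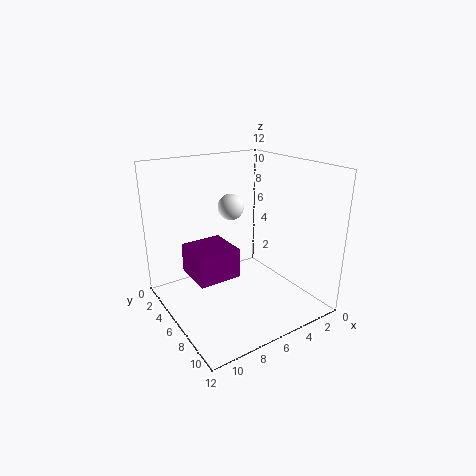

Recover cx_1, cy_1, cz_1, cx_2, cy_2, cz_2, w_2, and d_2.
cx_1 = 7, cy_1 = 6.5, cz_1 = 9, cx_2 = 6.5, cy_2 = 3.5, cz_2 = 3, w_2 = 3.5, d_2 = 3.5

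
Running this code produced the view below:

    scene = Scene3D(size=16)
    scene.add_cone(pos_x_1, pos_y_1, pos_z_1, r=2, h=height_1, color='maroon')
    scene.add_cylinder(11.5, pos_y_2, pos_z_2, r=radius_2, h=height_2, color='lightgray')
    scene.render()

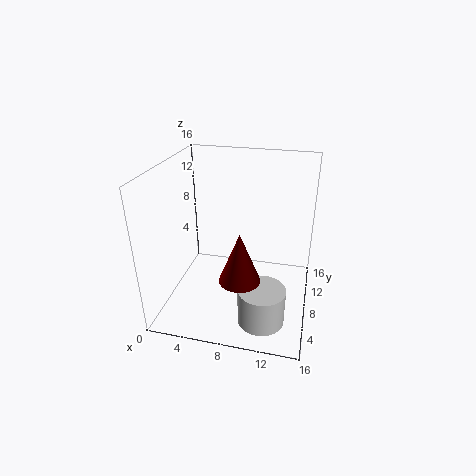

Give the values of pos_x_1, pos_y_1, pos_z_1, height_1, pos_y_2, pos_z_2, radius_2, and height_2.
pos_x_1 = 9.5; pos_y_1 = 2.5; pos_z_1 = 6.5; height_1 = 5; pos_y_2 = 4; pos_z_2 = 0.5; radius_2 = 2.5; height_2 = 4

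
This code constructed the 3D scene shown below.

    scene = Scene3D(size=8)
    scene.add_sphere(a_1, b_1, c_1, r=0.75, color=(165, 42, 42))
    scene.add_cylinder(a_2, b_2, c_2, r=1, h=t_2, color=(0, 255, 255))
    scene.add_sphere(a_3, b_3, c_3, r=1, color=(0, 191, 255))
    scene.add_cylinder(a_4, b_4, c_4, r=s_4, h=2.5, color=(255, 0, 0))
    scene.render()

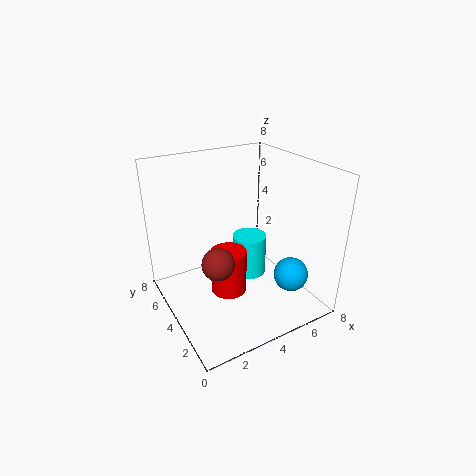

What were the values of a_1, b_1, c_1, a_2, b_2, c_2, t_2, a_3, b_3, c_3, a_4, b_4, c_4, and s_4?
a_1 = 1.5
b_1 = 1.5
c_1 = 4.5
a_2 = 5.25
b_2 = 4.75
c_2 = 1
t_2 = 2.5
a_3 = 6.75
b_3 = 2.5
c_3 = 1.5
a_4 = 3.25
b_4 = 3.75
c_4 = 1
s_4 = 1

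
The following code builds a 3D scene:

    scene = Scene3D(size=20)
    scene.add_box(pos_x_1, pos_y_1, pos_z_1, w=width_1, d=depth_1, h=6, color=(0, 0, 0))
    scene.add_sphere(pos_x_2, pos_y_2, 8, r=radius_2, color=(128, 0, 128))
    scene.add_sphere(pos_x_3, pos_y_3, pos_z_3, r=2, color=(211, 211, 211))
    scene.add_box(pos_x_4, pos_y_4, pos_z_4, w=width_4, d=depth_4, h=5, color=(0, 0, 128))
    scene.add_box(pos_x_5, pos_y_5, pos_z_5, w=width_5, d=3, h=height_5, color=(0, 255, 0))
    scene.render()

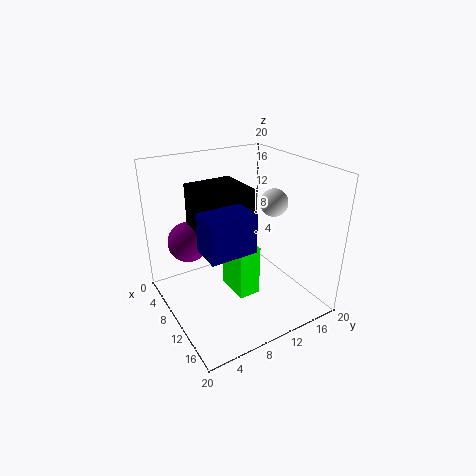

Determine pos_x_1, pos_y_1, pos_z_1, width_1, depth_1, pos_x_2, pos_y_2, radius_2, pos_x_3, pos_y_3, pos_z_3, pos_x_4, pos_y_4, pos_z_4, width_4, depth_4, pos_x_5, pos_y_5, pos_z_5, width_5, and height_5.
pos_x_1 = 4
pos_y_1 = 5
pos_z_1 = 11
width_1 = 7
depth_1 = 7
pos_x_2 = 4
pos_y_2 = 5
radius_2 = 3
pos_x_3 = 10
pos_y_3 = 16
pos_z_3 = 14
pos_x_4 = 12
pos_y_4 = 3
pos_z_4 = 11
width_4 = 4
depth_4 = 6
pos_x_5 = 9
pos_y_5 = 8
pos_z_5 = 3
width_5 = 5
height_5 = 7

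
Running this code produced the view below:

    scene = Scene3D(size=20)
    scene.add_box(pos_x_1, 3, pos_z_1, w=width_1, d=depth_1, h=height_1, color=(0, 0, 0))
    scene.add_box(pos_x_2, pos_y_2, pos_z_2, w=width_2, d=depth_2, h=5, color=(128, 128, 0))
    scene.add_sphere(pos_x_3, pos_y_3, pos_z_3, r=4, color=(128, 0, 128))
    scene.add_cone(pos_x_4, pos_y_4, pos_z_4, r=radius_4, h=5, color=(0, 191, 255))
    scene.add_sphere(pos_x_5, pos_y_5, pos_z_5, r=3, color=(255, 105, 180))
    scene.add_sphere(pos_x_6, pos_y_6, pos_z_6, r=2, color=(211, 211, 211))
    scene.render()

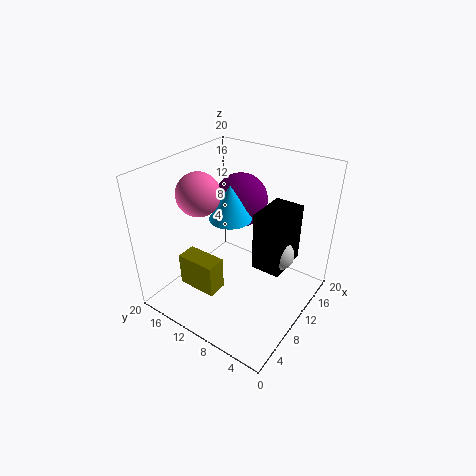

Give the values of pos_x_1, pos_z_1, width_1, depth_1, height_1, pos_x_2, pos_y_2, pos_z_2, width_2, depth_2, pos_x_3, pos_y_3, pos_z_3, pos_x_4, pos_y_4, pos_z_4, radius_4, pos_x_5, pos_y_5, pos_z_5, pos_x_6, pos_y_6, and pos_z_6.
pos_x_1 = 9
pos_z_1 = 7
width_1 = 6
depth_1 = 4
height_1 = 8
pos_x_2 = 6
pos_y_2 = 12
pos_z_2 = 1
width_2 = 3
depth_2 = 6
pos_x_3 = 15
pos_y_3 = 13
pos_z_3 = 13
pos_x_4 = 11
pos_y_4 = 12
pos_z_4 = 12
radius_4 = 3
pos_x_5 = 8
pos_y_5 = 15
pos_z_5 = 16
pos_x_6 = 11
pos_y_6 = 4
pos_z_6 = 9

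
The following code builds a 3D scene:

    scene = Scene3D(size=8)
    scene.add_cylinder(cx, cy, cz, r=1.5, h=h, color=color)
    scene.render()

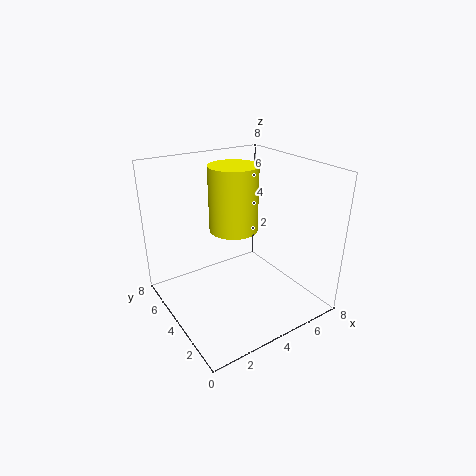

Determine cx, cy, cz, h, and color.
cx = 5, cy = 6, cz = 3.5, h = 4, color = 'yellow'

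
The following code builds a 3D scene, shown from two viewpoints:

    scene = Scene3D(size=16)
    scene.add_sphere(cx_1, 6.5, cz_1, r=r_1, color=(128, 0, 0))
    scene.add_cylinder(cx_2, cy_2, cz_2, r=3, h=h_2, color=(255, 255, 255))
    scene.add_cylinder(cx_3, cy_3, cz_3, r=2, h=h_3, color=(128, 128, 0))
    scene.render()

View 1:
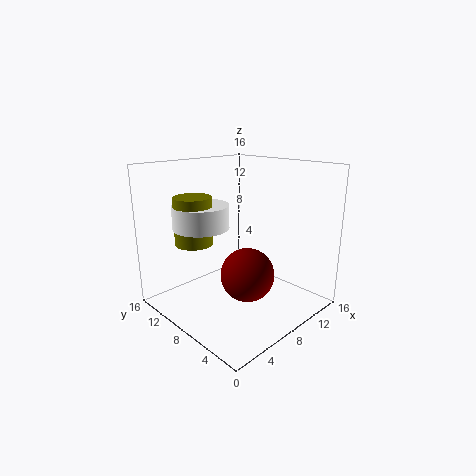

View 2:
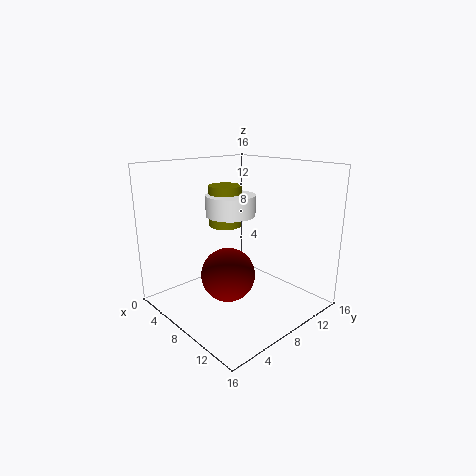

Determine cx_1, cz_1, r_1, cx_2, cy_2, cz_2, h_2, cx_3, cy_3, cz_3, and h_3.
cx_1 = 8, cz_1 = 4, r_1 = 3, cx_2 = 4.5, cy_2 = 10, cz_2 = 9.5, h_2 = 2.5, cx_3 = 3.5, cy_3 = 10, cz_3 = 8, h_3 = 5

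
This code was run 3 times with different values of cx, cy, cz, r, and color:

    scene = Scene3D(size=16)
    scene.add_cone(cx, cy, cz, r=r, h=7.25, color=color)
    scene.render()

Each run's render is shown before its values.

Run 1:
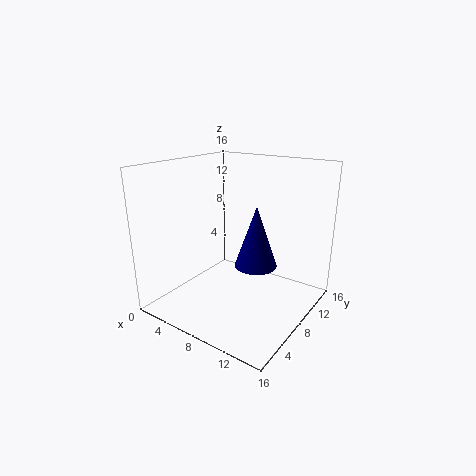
cx = 9, cy = 10.25, cz = 4, r = 2.5, color = 'navy'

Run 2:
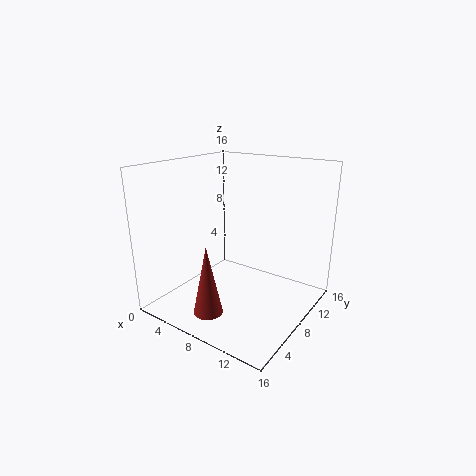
cx = 8.25, cy = 2.25, cz = 1.75, r = 1.5, color = 'brown'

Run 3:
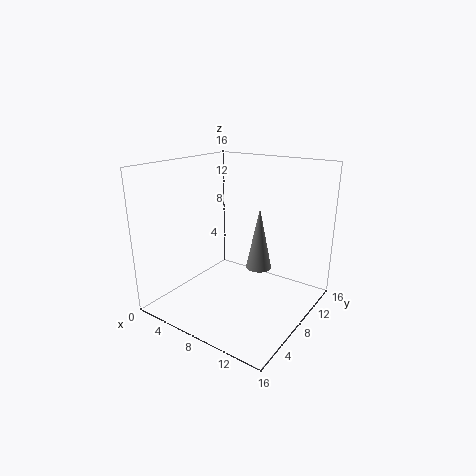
cx = 9.25, cy = 10.5, cz = 3.75, r = 1.5, color = 'gray'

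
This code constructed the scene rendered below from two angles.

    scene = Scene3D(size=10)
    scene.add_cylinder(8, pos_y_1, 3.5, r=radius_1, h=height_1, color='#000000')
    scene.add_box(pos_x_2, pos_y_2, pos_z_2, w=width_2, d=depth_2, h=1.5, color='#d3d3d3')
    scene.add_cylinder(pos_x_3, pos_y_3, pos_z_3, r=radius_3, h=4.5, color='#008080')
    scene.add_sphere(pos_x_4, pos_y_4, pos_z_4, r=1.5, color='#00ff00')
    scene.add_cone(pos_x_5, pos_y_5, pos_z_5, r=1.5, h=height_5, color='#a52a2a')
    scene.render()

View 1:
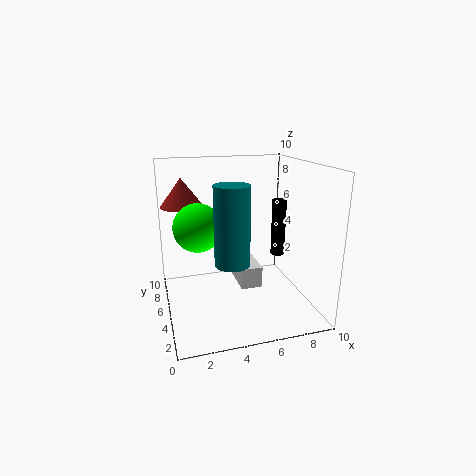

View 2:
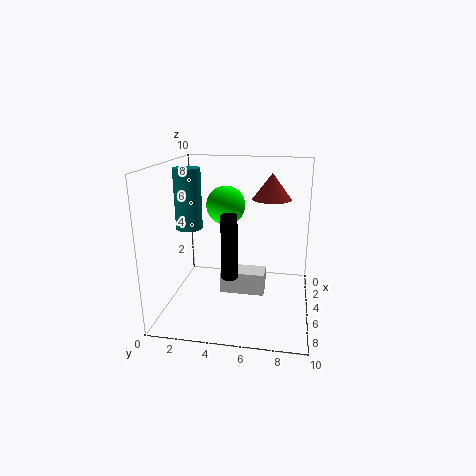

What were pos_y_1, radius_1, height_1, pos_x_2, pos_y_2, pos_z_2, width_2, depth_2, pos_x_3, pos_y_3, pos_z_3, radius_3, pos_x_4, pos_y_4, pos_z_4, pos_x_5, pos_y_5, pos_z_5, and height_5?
pos_y_1 = 5, radius_1 = 0.5, height_1 = 4, pos_x_2 = 5, pos_y_2 = 4, pos_z_2 = 1.5, width_2 = 1.5, depth_2 = 3, pos_x_3 = 3.5, pos_y_3 = 1, pos_z_3 = 5, radius_3 = 1, pos_x_4 = 2, pos_y_4 = 3.5, pos_z_4 = 6.5, pos_x_5 = 1.5, pos_y_5 = 7, pos_z_5 = 7, height_5 = 2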